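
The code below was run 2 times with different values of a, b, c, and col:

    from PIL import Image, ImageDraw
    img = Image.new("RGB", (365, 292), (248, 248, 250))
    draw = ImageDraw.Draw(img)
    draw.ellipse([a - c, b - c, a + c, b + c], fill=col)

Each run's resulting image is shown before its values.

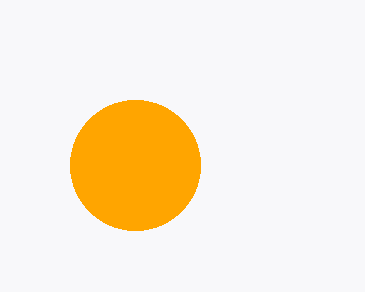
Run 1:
a = 135; b = 165; c = 65; col = 'orange'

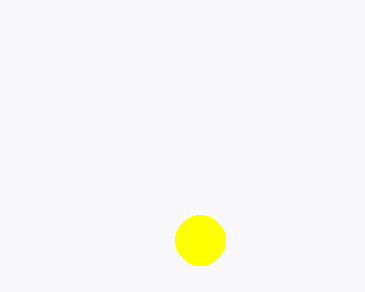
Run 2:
a = 200; b = 240; c = 25; col = 'yellow'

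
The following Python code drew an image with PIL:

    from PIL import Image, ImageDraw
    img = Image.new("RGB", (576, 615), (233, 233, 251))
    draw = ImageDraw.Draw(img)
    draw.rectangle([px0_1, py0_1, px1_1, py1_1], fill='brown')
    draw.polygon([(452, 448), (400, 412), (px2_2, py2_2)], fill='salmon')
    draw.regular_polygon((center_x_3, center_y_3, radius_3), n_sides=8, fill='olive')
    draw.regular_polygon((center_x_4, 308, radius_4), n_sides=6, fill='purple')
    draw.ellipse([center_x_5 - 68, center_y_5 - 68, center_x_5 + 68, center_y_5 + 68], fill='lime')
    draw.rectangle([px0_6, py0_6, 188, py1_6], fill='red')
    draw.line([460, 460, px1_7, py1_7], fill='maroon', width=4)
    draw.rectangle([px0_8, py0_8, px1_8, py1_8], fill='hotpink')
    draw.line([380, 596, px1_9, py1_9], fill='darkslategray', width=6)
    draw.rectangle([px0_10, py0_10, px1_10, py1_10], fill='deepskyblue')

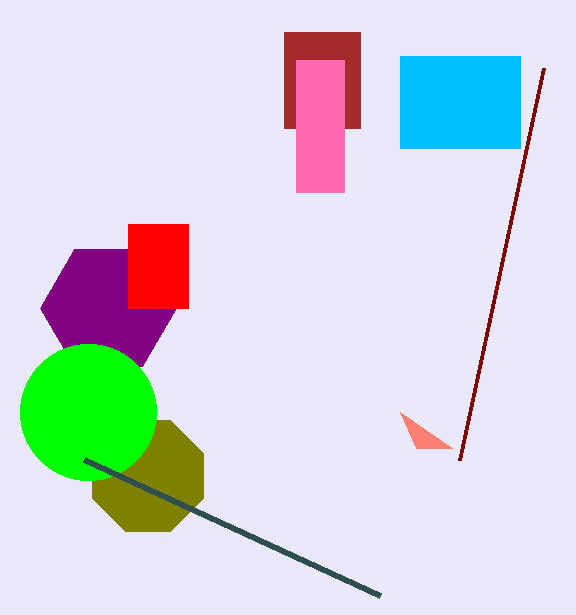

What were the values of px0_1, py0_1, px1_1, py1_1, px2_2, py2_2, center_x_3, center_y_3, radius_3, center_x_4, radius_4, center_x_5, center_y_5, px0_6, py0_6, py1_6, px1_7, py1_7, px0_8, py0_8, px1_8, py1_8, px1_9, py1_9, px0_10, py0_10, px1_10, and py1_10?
px0_1 = 284, py0_1 = 32, px1_1 = 360, py1_1 = 128, px2_2 = 416, py2_2 = 448, center_x_3 = 148, center_y_3 = 476, radius_3 = 60, center_x_4 = 108, radius_4 = 68, center_x_5 = 88, center_y_5 = 412, px0_6 = 128, py0_6 = 224, py1_6 = 308, px1_7 = 544, py1_7 = 68, px0_8 = 296, py0_8 = 60, px1_8 = 344, py1_8 = 192, px1_9 = 84, py1_9 = 460, px0_10 = 400, py0_10 = 56, px1_10 = 520, py1_10 = 148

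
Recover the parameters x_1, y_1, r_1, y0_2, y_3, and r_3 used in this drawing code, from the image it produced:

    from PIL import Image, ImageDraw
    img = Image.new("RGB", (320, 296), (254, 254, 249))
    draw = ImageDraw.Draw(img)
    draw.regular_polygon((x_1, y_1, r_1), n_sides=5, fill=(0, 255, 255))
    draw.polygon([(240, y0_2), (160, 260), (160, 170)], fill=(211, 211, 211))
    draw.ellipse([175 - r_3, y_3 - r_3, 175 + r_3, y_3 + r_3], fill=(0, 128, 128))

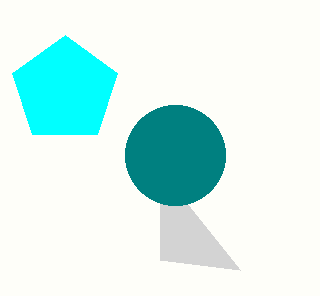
x_1 = 65; y_1 = 90; r_1 = 55; y0_2 = 270; y_3 = 155; r_3 = 50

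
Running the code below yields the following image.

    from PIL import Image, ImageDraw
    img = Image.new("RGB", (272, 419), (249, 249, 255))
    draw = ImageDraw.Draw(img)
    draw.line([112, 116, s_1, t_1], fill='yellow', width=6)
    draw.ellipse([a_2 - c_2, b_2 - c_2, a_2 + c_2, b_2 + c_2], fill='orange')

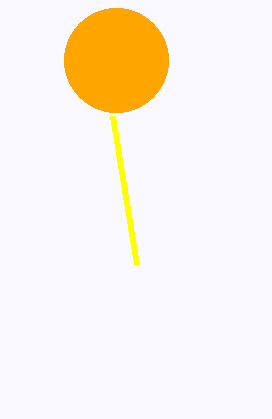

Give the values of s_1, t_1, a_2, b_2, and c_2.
s_1 = 136
t_1 = 264
a_2 = 116
b_2 = 60
c_2 = 52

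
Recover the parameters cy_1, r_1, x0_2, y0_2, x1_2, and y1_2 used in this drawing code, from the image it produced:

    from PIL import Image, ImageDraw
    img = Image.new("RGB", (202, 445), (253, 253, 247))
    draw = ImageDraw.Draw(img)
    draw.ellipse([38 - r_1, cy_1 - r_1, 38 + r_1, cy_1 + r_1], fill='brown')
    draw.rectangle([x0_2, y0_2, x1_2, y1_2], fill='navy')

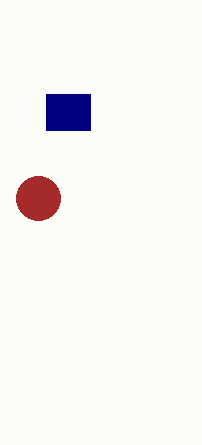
cy_1 = 198, r_1 = 22, x0_2 = 46, y0_2 = 94, x1_2 = 90, y1_2 = 130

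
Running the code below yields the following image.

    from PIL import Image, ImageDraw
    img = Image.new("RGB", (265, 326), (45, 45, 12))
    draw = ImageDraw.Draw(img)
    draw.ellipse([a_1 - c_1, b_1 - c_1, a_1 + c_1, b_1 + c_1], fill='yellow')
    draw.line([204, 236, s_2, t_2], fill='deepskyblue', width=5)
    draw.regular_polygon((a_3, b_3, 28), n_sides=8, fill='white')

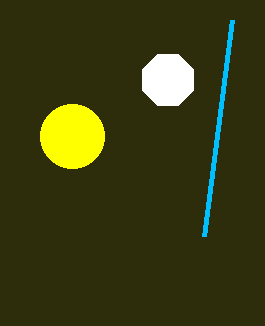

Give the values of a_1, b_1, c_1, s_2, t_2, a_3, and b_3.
a_1 = 72; b_1 = 136; c_1 = 32; s_2 = 232; t_2 = 20; a_3 = 168; b_3 = 80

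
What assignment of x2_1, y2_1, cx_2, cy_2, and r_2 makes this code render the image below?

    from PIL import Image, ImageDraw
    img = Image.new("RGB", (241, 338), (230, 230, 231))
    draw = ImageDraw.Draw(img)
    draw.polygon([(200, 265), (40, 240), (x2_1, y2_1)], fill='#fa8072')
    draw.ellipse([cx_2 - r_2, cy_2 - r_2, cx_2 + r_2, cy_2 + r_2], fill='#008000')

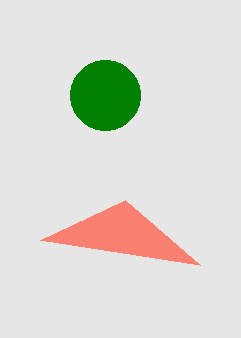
x2_1 = 125; y2_1 = 200; cx_2 = 105; cy_2 = 95; r_2 = 35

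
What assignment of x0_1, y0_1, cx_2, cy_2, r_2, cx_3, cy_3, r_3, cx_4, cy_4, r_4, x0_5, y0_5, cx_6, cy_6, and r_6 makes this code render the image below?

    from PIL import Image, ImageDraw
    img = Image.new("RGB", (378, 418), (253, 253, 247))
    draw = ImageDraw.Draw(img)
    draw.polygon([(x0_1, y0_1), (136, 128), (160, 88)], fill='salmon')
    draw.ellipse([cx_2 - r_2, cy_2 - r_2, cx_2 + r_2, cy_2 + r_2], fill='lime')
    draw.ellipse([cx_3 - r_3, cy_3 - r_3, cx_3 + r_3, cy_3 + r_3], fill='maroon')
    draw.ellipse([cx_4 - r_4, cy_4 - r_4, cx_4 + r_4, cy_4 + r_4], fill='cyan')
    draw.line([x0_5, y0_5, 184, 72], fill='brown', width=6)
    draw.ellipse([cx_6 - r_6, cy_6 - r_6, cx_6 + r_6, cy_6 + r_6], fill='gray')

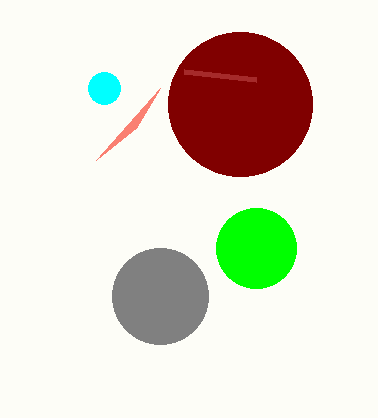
x0_1 = 96, y0_1 = 160, cx_2 = 256, cy_2 = 248, r_2 = 40, cx_3 = 240, cy_3 = 104, r_3 = 72, cx_4 = 104, cy_4 = 88, r_4 = 16, x0_5 = 256, y0_5 = 80, cx_6 = 160, cy_6 = 296, r_6 = 48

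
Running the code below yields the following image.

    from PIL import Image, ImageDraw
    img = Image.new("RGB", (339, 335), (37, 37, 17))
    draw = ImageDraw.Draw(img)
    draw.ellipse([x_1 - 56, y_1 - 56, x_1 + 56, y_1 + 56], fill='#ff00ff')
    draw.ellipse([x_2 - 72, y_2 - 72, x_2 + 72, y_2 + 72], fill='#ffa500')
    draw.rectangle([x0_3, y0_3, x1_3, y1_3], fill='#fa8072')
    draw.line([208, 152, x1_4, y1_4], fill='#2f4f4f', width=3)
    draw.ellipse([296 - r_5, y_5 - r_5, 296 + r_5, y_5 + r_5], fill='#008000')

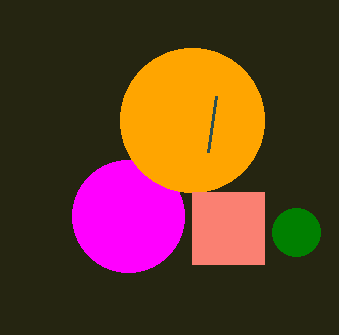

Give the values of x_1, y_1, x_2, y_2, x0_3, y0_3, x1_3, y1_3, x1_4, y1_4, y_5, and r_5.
x_1 = 128, y_1 = 216, x_2 = 192, y_2 = 120, x0_3 = 192, y0_3 = 192, x1_3 = 264, y1_3 = 264, x1_4 = 216, y1_4 = 96, y_5 = 232, r_5 = 24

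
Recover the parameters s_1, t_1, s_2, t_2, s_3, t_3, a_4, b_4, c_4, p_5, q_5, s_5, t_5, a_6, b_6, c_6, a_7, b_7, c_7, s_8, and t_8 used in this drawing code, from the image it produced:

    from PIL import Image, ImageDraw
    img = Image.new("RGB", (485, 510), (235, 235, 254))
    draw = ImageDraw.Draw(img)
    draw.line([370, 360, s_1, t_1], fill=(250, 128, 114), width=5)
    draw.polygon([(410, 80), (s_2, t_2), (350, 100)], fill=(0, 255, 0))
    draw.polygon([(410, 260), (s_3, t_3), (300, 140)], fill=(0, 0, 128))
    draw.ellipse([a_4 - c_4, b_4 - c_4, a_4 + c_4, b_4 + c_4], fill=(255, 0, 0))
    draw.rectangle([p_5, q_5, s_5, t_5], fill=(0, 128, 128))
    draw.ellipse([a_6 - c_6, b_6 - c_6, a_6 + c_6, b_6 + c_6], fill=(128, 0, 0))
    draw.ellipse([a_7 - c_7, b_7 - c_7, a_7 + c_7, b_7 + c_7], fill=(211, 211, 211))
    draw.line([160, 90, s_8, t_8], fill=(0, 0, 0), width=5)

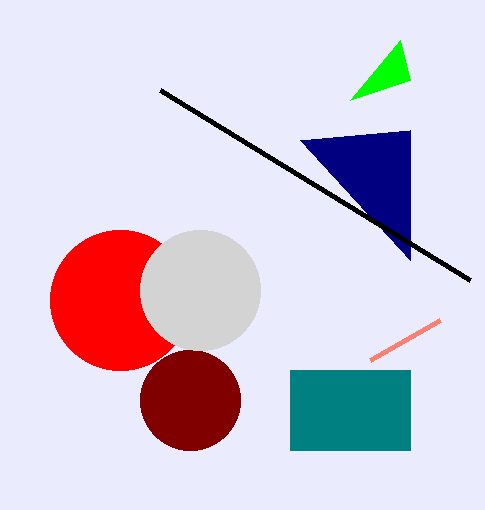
s_1 = 440
t_1 = 320
s_2 = 400
t_2 = 40
s_3 = 410
t_3 = 130
a_4 = 120
b_4 = 300
c_4 = 70
p_5 = 290
q_5 = 370
s_5 = 410
t_5 = 450
a_6 = 190
b_6 = 400
c_6 = 50
a_7 = 200
b_7 = 290
c_7 = 60
s_8 = 470
t_8 = 280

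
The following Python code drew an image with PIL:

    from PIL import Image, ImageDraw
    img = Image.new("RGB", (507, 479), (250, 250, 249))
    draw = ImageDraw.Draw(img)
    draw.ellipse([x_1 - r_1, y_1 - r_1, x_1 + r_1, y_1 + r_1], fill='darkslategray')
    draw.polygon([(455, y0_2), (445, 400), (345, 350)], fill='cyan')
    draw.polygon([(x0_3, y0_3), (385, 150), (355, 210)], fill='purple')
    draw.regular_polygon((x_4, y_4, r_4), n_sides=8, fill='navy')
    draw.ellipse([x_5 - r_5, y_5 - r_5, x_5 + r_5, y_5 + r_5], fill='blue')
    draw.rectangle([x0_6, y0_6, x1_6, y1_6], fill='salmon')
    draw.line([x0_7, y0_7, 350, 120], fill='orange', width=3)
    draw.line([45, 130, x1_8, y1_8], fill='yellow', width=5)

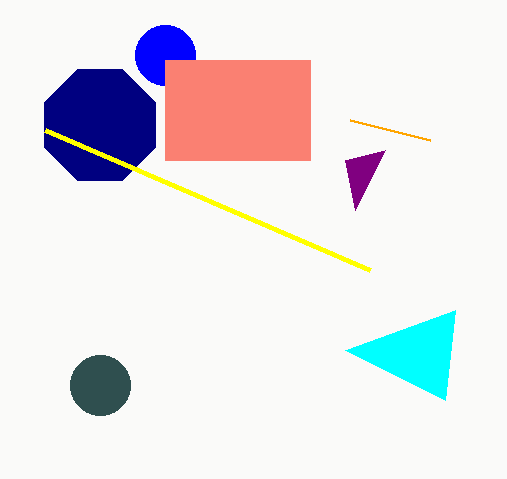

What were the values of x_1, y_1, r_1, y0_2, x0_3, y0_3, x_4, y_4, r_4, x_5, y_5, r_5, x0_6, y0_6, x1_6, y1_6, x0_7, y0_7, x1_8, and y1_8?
x_1 = 100
y_1 = 385
r_1 = 30
y0_2 = 310
x0_3 = 345
y0_3 = 160
x_4 = 100
y_4 = 125
r_4 = 60
x_5 = 165
y_5 = 55
r_5 = 30
x0_6 = 165
y0_6 = 60
x1_6 = 310
y1_6 = 160
x0_7 = 430
y0_7 = 140
x1_8 = 370
y1_8 = 270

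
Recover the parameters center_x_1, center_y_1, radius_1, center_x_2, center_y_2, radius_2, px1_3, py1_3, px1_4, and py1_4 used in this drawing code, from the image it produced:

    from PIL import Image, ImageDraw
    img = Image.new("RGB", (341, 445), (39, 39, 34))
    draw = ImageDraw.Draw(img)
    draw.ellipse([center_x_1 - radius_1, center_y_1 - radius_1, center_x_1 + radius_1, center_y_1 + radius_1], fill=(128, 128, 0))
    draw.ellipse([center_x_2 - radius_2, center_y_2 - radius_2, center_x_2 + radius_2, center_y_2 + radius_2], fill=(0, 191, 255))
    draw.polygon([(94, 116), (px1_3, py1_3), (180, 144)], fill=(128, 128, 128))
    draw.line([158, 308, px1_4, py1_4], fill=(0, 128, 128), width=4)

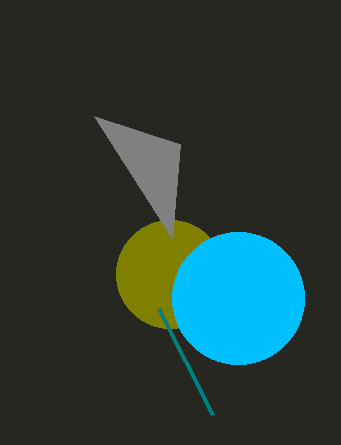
center_x_1 = 170
center_y_1 = 274
radius_1 = 54
center_x_2 = 238
center_y_2 = 298
radius_2 = 66
px1_3 = 172
py1_3 = 238
px1_4 = 212
py1_4 = 414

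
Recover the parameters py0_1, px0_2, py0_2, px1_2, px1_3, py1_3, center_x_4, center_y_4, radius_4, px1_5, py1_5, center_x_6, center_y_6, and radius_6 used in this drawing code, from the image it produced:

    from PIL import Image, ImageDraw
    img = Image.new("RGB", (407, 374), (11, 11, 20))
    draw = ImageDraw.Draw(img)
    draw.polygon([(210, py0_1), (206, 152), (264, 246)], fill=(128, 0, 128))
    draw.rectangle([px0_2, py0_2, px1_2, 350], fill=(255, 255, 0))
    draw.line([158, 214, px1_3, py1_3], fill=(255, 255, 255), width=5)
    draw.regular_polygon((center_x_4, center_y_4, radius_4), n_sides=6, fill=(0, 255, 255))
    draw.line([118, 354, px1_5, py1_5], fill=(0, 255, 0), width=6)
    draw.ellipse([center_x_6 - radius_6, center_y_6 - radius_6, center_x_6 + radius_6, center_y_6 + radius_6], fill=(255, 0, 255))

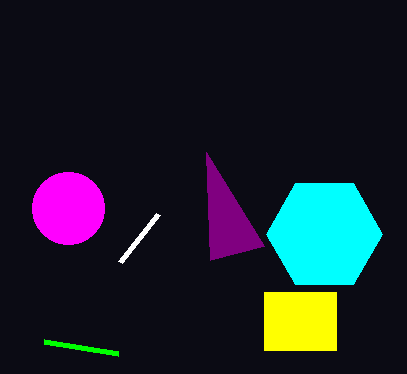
py0_1 = 260; px0_2 = 264; py0_2 = 292; px1_2 = 336; px1_3 = 120; py1_3 = 262; center_x_4 = 324; center_y_4 = 234; radius_4 = 58; px1_5 = 44; py1_5 = 342; center_x_6 = 68; center_y_6 = 208; radius_6 = 36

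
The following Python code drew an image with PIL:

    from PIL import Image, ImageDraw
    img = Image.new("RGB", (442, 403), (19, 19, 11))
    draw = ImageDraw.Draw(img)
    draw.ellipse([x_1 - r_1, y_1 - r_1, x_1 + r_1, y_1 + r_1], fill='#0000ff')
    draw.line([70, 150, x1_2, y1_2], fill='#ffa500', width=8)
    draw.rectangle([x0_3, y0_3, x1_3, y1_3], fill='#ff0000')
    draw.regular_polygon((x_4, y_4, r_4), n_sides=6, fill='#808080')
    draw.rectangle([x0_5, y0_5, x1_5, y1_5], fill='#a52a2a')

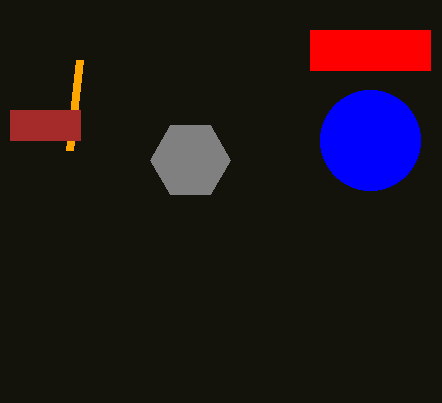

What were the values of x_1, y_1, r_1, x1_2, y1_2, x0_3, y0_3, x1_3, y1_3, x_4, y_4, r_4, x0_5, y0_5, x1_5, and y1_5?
x_1 = 370; y_1 = 140; r_1 = 50; x1_2 = 80; y1_2 = 60; x0_3 = 310; y0_3 = 30; x1_3 = 430; y1_3 = 70; x_4 = 190; y_4 = 160; r_4 = 40; x0_5 = 10; y0_5 = 110; x1_5 = 80; y1_5 = 140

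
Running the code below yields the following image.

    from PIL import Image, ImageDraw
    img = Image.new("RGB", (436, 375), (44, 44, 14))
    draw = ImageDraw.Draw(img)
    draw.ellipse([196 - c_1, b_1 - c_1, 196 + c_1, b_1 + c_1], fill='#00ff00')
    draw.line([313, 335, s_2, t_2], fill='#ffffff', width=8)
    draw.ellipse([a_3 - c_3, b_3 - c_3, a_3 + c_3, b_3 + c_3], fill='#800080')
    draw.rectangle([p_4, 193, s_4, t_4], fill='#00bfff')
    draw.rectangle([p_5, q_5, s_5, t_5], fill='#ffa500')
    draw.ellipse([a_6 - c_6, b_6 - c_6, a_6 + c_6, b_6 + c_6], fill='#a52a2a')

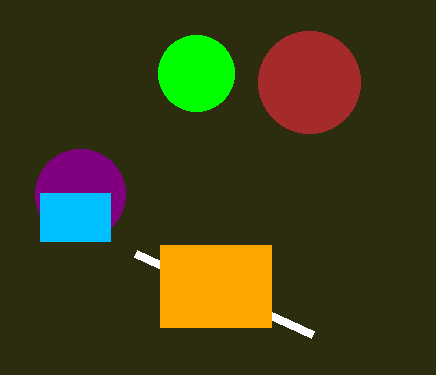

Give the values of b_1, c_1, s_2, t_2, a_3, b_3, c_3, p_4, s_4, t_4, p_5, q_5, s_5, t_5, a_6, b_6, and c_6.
b_1 = 73, c_1 = 38, s_2 = 136, t_2 = 254, a_3 = 80, b_3 = 194, c_3 = 45, p_4 = 40, s_4 = 110, t_4 = 241, p_5 = 160, q_5 = 245, s_5 = 271, t_5 = 327, a_6 = 309, b_6 = 82, c_6 = 51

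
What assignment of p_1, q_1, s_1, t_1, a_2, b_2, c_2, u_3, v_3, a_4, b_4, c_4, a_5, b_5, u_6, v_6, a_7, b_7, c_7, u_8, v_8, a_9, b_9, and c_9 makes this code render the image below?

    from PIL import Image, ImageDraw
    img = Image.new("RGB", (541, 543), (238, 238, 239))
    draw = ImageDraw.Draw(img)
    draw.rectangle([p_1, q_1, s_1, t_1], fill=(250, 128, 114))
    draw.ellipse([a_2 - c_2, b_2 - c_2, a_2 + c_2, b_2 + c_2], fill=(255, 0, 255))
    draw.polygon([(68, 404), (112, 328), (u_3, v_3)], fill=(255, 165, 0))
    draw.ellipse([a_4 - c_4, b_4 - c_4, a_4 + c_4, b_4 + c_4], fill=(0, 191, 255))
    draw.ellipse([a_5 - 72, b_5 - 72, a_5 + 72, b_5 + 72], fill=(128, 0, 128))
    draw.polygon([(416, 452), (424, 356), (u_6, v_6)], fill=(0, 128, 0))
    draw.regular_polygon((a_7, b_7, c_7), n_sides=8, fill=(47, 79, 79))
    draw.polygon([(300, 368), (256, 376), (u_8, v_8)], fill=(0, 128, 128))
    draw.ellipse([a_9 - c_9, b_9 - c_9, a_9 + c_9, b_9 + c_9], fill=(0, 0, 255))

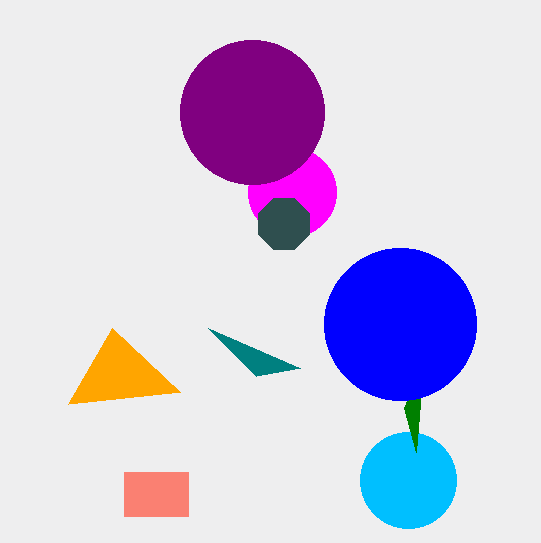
p_1 = 124; q_1 = 472; s_1 = 188; t_1 = 516; a_2 = 292; b_2 = 192; c_2 = 44; u_3 = 180; v_3 = 392; a_4 = 408; b_4 = 480; c_4 = 48; a_5 = 252; b_5 = 112; u_6 = 404; v_6 = 408; a_7 = 284; b_7 = 224; c_7 = 28; u_8 = 208; v_8 = 328; a_9 = 400; b_9 = 324; c_9 = 76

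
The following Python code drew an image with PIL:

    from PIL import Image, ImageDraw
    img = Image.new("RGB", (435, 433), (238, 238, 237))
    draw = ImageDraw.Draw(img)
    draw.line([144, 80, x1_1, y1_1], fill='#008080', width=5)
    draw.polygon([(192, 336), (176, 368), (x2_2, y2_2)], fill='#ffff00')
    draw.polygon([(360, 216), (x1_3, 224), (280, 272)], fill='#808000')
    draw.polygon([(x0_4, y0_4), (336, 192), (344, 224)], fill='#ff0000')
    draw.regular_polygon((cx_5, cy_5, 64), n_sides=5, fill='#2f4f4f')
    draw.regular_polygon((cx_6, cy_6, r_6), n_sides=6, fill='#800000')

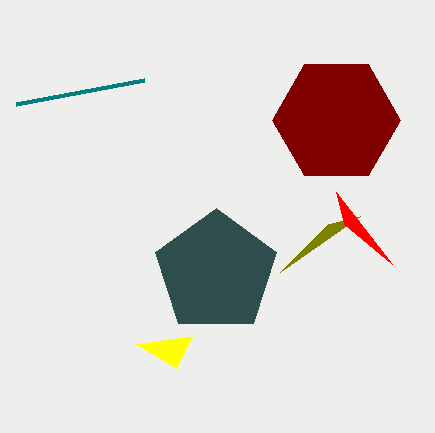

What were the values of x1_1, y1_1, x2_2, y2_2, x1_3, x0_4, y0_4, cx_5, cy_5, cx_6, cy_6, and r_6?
x1_1 = 16; y1_1 = 104; x2_2 = 136; y2_2 = 344; x1_3 = 328; x0_4 = 392; y0_4 = 264; cx_5 = 216; cy_5 = 272; cx_6 = 336; cy_6 = 120; r_6 = 64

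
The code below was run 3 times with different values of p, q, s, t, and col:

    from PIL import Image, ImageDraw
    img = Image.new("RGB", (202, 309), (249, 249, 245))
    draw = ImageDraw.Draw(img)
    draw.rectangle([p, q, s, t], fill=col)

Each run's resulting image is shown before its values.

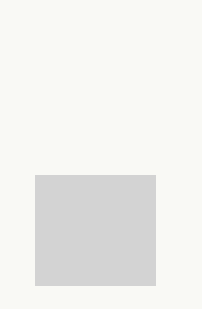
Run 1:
p = 35; q = 175; s = 155; t = 285; col = 'lightgray'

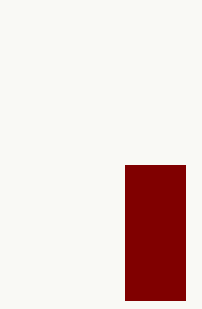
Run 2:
p = 125, q = 165, s = 185, t = 300, col = 'maroon'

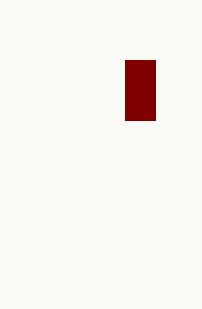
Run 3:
p = 125
q = 60
s = 155
t = 120
col = 'maroon'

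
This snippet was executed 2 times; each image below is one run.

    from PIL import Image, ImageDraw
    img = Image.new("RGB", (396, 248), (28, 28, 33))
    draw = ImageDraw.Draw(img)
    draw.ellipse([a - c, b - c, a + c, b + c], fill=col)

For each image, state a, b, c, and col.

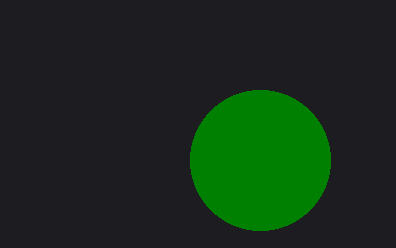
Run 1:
a = 260, b = 160, c = 70, col = 'green'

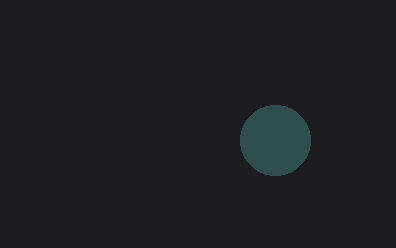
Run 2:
a = 275; b = 140; c = 35; col = 'darkslategray'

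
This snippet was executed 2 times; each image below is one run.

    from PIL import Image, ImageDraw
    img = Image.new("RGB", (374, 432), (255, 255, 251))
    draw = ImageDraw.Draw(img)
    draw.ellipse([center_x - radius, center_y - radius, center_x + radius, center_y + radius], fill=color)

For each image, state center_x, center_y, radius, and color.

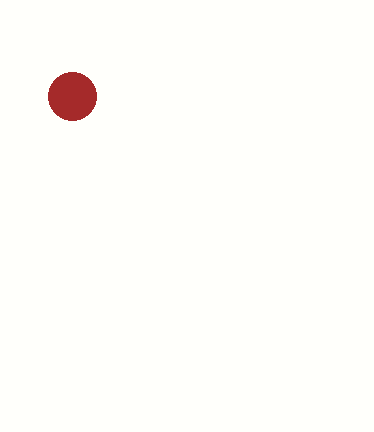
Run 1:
center_x = 72
center_y = 96
radius = 24
color = 'brown'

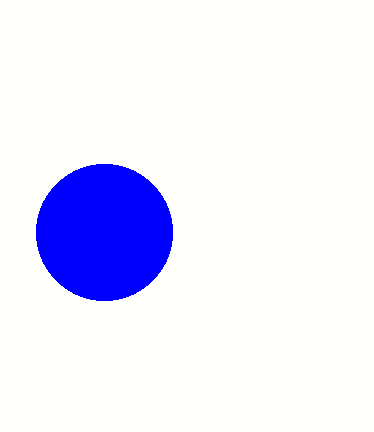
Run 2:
center_x = 104, center_y = 232, radius = 68, color = 'blue'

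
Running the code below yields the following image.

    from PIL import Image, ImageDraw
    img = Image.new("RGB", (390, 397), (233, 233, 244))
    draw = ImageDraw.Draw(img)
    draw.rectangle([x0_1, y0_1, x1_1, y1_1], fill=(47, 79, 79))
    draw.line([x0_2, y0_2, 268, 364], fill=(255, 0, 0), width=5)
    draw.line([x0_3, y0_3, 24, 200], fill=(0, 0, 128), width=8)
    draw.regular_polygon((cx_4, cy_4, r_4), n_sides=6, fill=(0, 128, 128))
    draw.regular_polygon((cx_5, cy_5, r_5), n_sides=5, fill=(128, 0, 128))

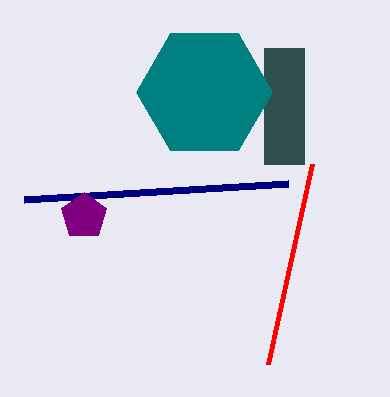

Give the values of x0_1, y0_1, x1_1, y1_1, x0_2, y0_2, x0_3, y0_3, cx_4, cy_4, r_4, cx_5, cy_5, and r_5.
x0_1 = 264
y0_1 = 48
x1_1 = 304
y1_1 = 164
x0_2 = 312
y0_2 = 164
x0_3 = 288
y0_3 = 184
cx_4 = 204
cy_4 = 92
r_4 = 68
cx_5 = 84
cy_5 = 216
r_5 = 24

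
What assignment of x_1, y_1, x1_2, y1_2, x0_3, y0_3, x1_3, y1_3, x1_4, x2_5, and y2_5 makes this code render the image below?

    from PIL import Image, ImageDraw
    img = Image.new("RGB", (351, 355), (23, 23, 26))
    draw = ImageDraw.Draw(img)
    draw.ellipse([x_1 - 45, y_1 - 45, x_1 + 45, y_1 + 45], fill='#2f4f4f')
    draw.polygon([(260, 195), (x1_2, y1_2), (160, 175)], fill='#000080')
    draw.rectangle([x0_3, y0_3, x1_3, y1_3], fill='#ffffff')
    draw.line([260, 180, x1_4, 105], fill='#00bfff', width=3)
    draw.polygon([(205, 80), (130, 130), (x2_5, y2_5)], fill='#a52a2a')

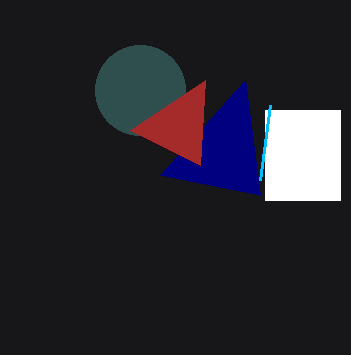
x_1 = 140; y_1 = 90; x1_2 = 245; y1_2 = 80; x0_3 = 265; y0_3 = 110; x1_3 = 340; y1_3 = 200; x1_4 = 270; x2_5 = 200; y2_5 = 165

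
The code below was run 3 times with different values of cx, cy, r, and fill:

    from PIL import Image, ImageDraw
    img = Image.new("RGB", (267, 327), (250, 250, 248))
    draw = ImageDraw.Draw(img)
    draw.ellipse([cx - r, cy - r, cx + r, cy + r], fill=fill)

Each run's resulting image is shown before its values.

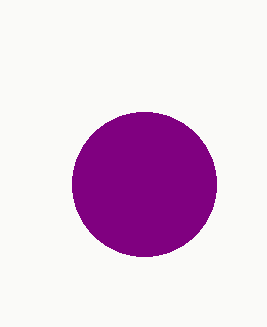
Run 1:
cx = 144; cy = 184; r = 72; fill = 'purple'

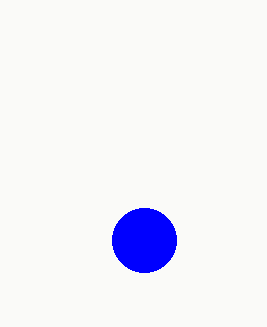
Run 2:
cx = 144; cy = 240; r = 32; fill = 'blue'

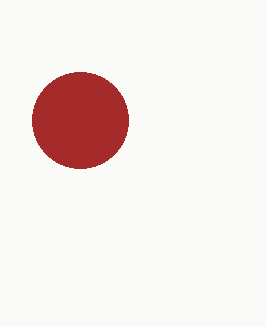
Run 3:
cx = 80; cy = 120; r = 48; fill = 'brown'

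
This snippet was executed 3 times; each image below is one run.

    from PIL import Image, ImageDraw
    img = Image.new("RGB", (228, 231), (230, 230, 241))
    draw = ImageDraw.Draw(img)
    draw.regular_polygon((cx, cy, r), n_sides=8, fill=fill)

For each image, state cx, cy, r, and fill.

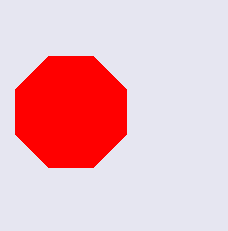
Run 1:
cx = 71, cy = 112, r = 60, fill = 'red'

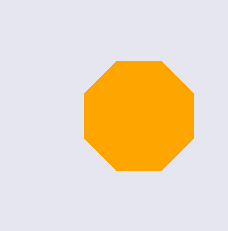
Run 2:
cx = 139; cy = 116; r = 59; fill = 'orange'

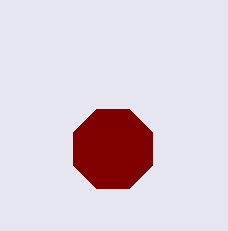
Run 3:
cx = 113
cy = 149
r = 43
fill = 'maroon'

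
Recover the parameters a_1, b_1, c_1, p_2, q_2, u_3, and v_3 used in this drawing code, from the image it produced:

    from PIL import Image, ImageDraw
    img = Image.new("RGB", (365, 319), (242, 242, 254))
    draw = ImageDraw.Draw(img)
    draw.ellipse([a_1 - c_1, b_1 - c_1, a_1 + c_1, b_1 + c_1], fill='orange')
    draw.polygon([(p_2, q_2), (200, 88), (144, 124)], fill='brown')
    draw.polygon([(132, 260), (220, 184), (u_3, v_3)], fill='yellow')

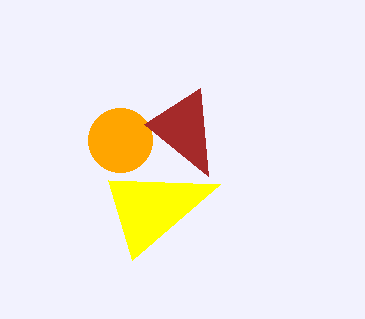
a_1 = 120
b_1 = 140
c_1 = 32
p_2 = 208
q_2 = 176
u_3 = 108
v_3 = 180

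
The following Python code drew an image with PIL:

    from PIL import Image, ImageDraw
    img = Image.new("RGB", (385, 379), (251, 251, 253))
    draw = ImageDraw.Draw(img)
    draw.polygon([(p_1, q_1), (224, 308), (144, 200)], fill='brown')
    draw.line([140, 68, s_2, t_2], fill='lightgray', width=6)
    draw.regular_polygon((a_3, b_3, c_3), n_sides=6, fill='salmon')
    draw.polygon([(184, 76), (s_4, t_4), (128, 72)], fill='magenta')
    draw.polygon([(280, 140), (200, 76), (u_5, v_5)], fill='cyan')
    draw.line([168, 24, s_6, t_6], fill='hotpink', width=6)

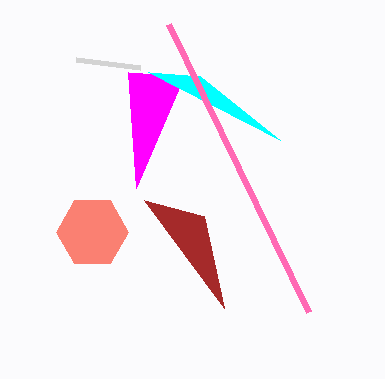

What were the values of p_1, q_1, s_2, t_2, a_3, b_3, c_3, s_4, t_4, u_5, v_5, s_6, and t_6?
p_1 = 204
q_1 = 216
s_2 = 76
t_2 = 60
a_3 = 92
b_3 = 232
c_3 = 36
s_4 = 136
t_4 = 188
u_5 = 148
v_5 = 72
s_6 = 308
t_6 = 312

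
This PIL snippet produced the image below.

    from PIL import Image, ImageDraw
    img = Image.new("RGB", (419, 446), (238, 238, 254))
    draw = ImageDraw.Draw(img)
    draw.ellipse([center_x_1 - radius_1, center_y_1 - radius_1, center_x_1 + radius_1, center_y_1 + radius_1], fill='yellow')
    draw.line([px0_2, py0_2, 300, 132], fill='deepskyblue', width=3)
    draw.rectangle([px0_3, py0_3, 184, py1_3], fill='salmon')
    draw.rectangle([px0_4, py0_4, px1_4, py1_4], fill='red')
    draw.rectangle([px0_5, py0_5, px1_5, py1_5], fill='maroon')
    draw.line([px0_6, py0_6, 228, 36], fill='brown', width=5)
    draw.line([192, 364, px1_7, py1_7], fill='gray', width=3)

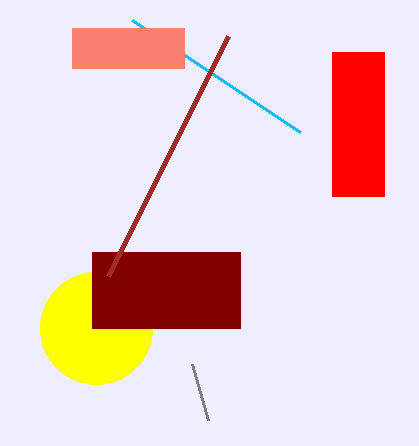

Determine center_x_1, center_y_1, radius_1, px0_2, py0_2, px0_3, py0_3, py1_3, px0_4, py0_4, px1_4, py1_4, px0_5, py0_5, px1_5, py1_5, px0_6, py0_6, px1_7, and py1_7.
center_x_1 = 96
center_y_1 = 328
radius_1 = 56
px0_2 = 132
py0_2 = 20
px0_3 = 72
py0_3 = 28
py1_3 = 68
px0_4 = 332
py0_4 = 52
px1_4 = 384
py1_4 = 196
px0_5 = 92
py0_5 = 252
px1_5 = 240
py1_5 = 328
px0_6 = 108
py0_6 = 276
px1_7 = 208
py1_7 = 420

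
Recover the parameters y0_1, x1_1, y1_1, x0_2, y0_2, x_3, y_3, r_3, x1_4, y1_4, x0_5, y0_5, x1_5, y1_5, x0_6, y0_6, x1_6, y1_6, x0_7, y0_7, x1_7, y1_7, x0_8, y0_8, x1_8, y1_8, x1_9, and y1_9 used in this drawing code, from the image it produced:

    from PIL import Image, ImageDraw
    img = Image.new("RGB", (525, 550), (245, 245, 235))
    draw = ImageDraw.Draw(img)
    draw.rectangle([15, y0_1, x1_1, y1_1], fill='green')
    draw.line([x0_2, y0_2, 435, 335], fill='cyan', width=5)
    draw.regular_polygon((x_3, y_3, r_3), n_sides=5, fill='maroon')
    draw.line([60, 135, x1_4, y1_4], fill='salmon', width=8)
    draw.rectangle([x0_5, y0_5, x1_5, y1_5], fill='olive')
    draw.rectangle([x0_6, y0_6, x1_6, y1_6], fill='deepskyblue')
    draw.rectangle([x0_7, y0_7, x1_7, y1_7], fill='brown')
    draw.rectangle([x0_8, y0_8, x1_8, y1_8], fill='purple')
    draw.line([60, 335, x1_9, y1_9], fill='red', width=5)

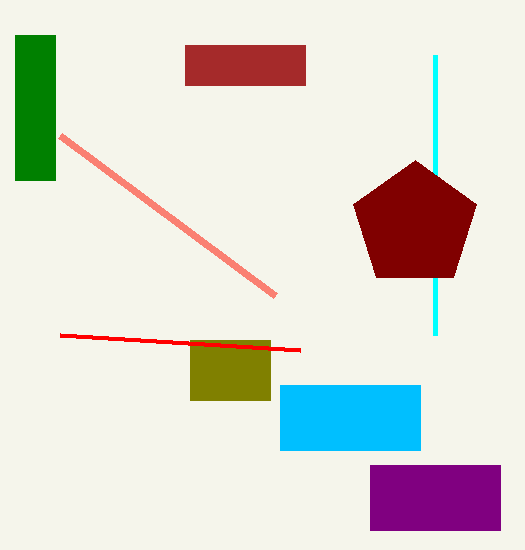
y0_1 = 35
x1_1 = 55
y1_1 = 180
x0_2 = 435
y0_2 = 55
x_3 = 415
y_3 = 225
r_3 = 65
x1_4 = 275
y1_4 = 295
x0_5 = 190
y0_5 = 340
x1_5 = 270
y1_5 = 400
x0_6 = 280
y0_6 = 385
x1_6 = 420
y1_6 = 450
x0_7 = 185
y0_7 = 45
x1_7 = 305
y1_7 = 85
x0_8 = 370
y0_8 = 465
x1_8 = 500
y1_8 = 530
x1_9 = 300
y1_9 = 350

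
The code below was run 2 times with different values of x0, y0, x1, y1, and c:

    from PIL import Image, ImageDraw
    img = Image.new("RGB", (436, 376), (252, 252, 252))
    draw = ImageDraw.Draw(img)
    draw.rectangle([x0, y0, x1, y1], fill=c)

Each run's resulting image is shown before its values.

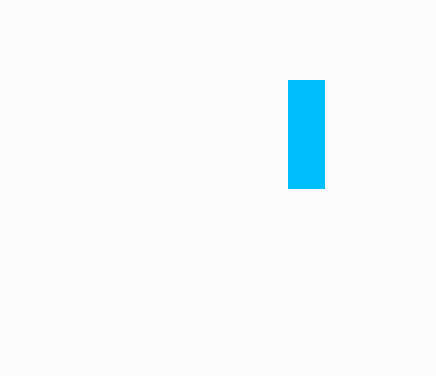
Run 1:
x0 = 288, y0 = 80, x1 = 324, y1 = 188, c = 'deepskyblue'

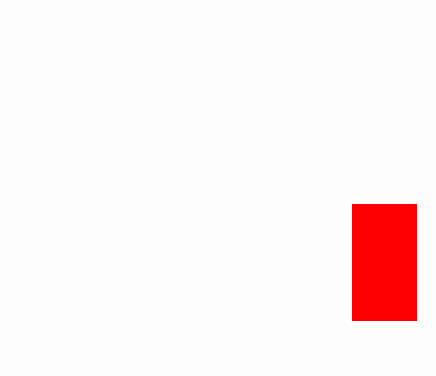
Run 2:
x0 = 352, y0 = 204, x1 = 416, y1 = 320, c = 'red'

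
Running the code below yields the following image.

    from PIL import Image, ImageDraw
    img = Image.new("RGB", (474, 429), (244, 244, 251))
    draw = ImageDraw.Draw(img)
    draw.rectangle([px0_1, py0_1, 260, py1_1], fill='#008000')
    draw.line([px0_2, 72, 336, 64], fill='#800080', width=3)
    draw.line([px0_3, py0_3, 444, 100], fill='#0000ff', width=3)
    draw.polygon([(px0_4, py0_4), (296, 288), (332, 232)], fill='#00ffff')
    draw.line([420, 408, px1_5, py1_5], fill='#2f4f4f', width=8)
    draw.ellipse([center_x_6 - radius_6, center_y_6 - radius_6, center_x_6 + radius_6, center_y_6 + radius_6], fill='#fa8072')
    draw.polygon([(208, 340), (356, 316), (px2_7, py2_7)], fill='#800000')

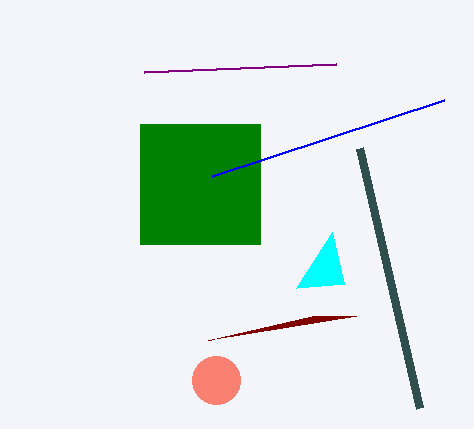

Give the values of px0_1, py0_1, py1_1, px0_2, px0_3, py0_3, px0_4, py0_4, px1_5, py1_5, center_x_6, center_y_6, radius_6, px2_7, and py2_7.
px0_1 = 140, py0_1 = 124, py1_1 = 244, px0_2 = 144, px0_3 = 212, py0_3 = 176, px0_4 = 344, py0_4 = 284, px1_5 = 360, py1_5 = 148, center_x_6 = 216, center_y_6 = 380, radius_6 = 24, px2_7 = 312, py2_7 = 316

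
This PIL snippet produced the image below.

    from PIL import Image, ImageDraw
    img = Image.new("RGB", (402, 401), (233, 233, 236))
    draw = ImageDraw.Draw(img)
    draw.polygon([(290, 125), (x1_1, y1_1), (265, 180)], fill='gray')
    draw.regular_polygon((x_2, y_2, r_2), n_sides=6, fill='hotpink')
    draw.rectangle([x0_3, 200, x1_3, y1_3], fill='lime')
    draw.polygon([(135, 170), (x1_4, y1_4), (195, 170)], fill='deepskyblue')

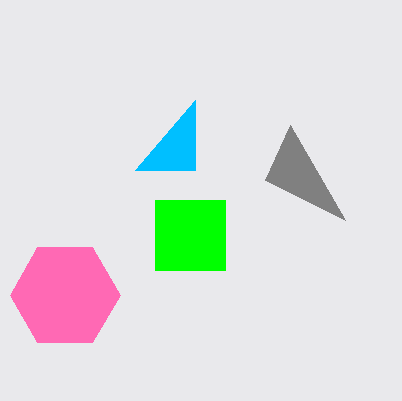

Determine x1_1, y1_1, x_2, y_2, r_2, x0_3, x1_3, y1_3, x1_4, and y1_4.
x1_1 = 345; y1_1 = 220; x_2 = 65; y_2 = 295; r_2 = 55; x0_3 = 155; x1_3 = 225; y1_3 = 270; x1_4 = 195; y1_4 = 100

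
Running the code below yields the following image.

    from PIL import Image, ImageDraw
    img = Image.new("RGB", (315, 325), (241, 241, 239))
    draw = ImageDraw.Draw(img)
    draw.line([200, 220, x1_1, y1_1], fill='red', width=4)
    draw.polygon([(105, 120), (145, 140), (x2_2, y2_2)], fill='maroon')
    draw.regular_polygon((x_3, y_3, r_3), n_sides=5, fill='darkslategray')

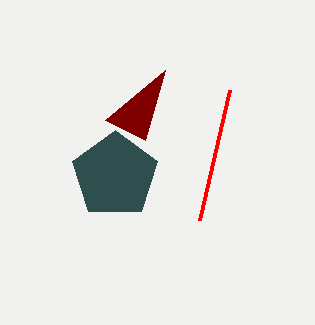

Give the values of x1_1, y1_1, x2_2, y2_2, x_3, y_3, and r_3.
x1_1 = 230, y1_1 = 90, x2_2 = 165, y2_2 = 70, x_3 = 115, y_3 = 175, r_3 = 45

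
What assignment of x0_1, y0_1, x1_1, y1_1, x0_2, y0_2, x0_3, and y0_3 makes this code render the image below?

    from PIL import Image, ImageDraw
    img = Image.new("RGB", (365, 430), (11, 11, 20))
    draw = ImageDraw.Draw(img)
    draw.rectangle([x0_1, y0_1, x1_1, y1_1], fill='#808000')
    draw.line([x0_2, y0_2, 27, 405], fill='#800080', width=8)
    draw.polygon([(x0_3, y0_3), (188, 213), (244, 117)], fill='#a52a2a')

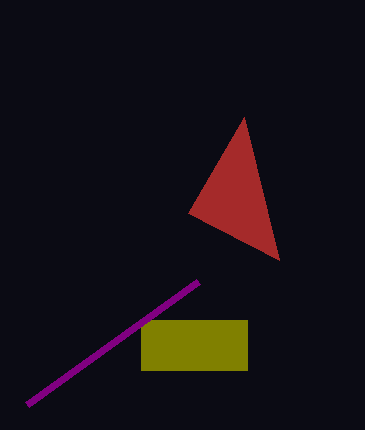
x0_1 = 141; y0_1 = 320; x1_1 = 247; y1_1 = 370; x0_2 = 198; y0_2 = 282; x0_3 = 279; y0_3 = 260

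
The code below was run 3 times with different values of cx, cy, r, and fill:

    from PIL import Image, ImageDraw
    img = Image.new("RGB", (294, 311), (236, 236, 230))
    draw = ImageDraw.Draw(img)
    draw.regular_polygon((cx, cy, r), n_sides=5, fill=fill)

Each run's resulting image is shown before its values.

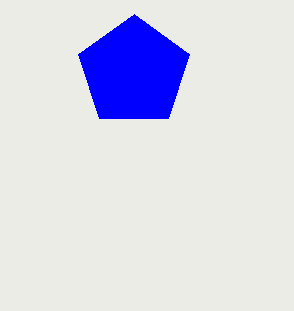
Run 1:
cx = 134
cy = 72
r = 58
fill = 'blue'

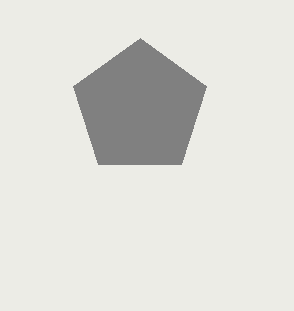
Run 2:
cx = 140, cy = 108, r = 70, fill = 'gray'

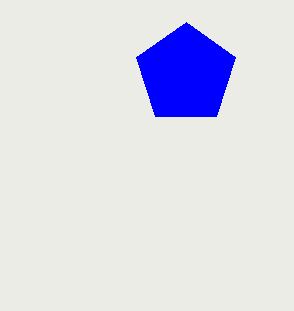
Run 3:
cx = 186, cy = 74, r = 52, fill = 'blue'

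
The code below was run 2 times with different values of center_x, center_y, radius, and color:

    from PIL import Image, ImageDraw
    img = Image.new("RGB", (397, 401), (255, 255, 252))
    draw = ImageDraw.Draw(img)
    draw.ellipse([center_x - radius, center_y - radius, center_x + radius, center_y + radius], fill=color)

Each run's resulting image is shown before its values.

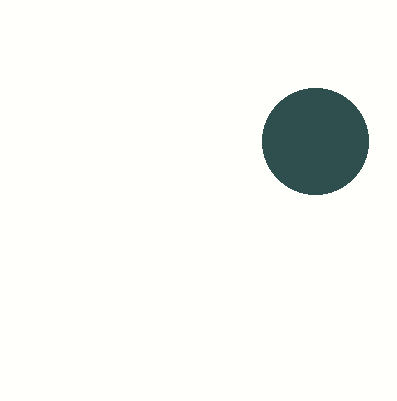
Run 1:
center_x = 315; center_y = 141; radius = 53; color = 'darkslategray'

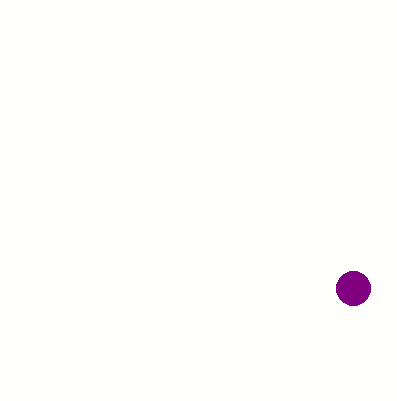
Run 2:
center_x = 353; center_y = 288; radius = 17; color = 'purple'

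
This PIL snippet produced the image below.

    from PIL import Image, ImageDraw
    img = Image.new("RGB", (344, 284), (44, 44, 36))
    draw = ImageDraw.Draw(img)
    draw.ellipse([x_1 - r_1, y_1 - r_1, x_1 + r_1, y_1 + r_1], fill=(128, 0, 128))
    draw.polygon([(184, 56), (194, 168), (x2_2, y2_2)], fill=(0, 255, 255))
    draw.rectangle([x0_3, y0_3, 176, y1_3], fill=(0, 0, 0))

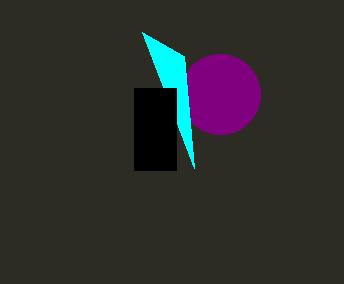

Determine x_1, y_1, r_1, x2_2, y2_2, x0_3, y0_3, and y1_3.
x_1 = 220; y_1 = 94; r_1 = 40; x2_2 = 142; y2_2 = 32; x0_3 = 134; y0_3 = 88; y1_3 = 170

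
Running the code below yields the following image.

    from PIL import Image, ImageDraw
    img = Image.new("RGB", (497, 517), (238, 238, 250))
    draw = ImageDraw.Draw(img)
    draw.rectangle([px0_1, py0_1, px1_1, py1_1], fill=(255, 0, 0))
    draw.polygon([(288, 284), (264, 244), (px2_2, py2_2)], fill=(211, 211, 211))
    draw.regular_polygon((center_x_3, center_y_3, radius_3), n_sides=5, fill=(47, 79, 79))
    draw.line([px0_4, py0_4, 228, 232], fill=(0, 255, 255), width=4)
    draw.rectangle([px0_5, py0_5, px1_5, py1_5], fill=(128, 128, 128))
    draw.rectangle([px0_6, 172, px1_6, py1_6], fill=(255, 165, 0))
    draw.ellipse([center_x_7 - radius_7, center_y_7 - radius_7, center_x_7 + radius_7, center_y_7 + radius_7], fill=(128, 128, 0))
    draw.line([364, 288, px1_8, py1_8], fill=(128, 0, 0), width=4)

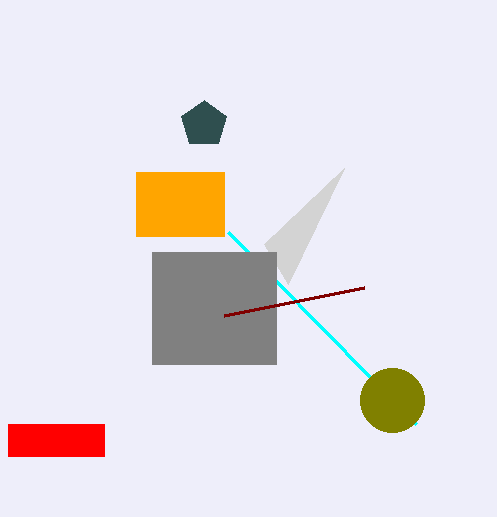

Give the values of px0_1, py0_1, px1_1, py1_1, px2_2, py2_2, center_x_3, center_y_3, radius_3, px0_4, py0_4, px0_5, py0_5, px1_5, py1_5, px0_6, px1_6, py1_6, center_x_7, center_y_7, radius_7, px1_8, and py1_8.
px0_1 = 8; py0_1 = 424; px1_1 = 104; py1_1 = 456; px2_2 = 344; py2_2 = 168; center_x_3 = 204; center_y_3 = 124; radius_3 = 24; px0_4 = 416; py0_4 = 424; px0_5 = 152; py0_5 = 252; px1_5 = 276; py1_5 = 364; px0_6 = 136; px1_6 = 224; py1_6 = 236; center_x_7 = 392; center_y_7 = 400; radius_7 = 32; px1_8 = 224; py1_8 = 316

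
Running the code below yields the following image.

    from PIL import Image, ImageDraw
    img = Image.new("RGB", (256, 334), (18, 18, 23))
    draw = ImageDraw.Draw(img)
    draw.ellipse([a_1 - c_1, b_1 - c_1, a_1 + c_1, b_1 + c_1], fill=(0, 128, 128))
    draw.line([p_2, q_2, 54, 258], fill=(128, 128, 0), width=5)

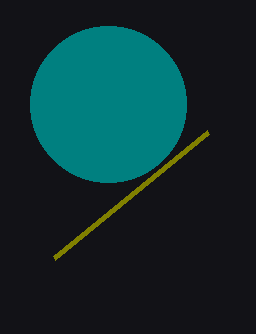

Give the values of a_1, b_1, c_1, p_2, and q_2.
a_1 = 108
b_1 = 104
c_1 = 78
p_2 = 208
q_2 = 132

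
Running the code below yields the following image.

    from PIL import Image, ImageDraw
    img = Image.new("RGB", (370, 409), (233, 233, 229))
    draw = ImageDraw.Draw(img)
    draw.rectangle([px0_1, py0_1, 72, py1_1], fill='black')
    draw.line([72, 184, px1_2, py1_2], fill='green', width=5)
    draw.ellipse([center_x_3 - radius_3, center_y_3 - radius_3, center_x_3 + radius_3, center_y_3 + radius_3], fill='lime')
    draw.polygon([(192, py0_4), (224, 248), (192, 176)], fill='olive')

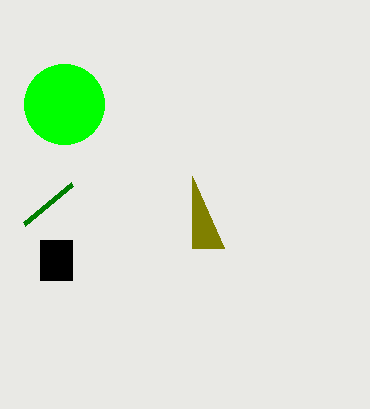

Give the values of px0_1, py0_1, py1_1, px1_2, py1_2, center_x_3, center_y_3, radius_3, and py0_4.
px0_1 = 40; py0_1 = 240; py1_1 = 280; px1_2 = 24; py1_2 = 224; center_x_3 = 64; center_y_3 = 104; radius_3 = 40; py0_4 = 248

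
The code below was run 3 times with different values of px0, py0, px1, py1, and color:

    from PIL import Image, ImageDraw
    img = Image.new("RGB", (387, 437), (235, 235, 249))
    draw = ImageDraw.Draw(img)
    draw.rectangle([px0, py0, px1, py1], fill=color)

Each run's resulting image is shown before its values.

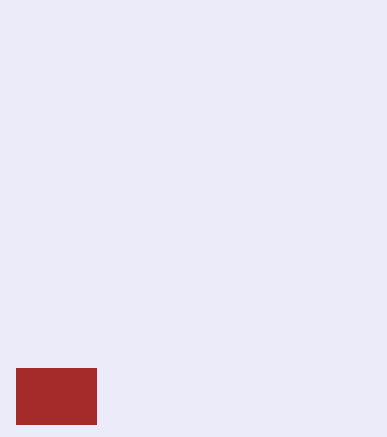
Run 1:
px0 = 16
py0 = 368
px1 = 96
py1 = 424
color = 'brown'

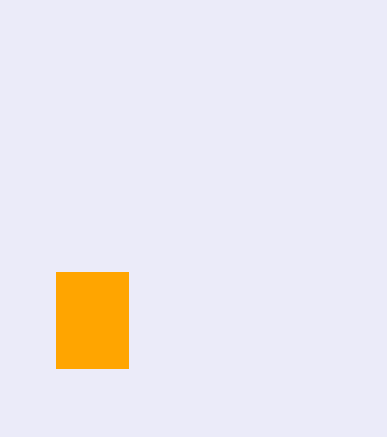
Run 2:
px0 = 56
py0 = 272
px1 = 128
py1 = 368
color = 'orange'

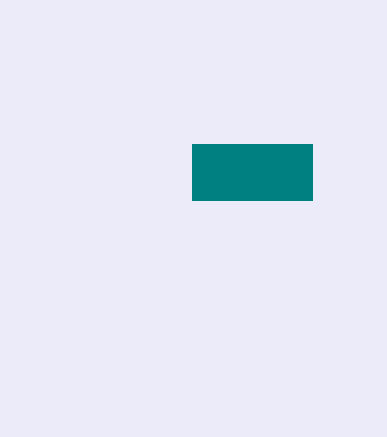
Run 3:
px0 = 192, py0 = 144, px1 = 312, py1 = 200, color = 'teal'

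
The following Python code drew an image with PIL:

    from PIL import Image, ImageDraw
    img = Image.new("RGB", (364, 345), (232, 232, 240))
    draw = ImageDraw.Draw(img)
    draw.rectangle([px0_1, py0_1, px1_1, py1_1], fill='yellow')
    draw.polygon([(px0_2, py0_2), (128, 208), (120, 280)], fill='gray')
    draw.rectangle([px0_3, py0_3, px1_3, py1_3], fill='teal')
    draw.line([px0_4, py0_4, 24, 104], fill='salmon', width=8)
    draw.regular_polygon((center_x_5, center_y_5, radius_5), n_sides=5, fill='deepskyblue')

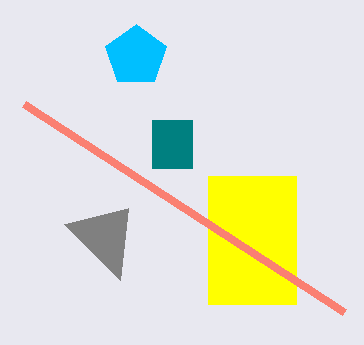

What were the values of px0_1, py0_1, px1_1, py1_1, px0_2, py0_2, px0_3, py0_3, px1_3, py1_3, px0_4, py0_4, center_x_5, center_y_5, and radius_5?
px0_1 = 208, py0_1 = 176, px1_1 = 296, py1_1 = 304, px0_2 = 64, py0_2 = 224, px0_3 = 152, py0_3 = 120, px1_3 = 192, py1_3 = 168, px0_4 = 344, py0_4 = 312, center_x_5 = 136, center_y_5 = 56, radius_5 = 32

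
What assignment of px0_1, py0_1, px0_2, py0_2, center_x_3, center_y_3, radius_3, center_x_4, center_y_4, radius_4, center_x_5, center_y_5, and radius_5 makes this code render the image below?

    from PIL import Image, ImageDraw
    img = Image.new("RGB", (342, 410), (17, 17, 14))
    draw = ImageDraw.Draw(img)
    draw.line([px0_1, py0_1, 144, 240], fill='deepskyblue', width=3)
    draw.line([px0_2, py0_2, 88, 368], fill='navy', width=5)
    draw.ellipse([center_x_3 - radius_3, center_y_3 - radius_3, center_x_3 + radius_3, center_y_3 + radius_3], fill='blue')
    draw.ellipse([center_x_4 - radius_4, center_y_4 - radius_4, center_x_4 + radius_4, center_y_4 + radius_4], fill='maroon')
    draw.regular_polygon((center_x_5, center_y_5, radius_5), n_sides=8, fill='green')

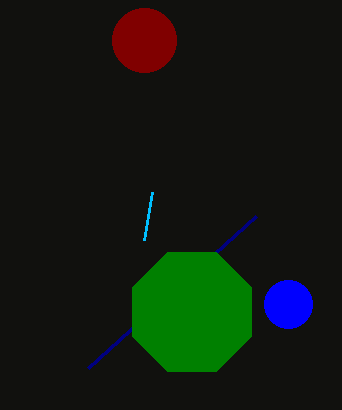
px0_1 = 152; py0_1 = 192; px0_2 = 256; py0_2 = 216; center_x_3 = 288; center_y_3 = 304; radius_3 = 24; center_x_4 = 144; center_y_4 = 40; radius_4 = 32; center_x_5 = 192; center_y_5 = 312; radius_5 = 64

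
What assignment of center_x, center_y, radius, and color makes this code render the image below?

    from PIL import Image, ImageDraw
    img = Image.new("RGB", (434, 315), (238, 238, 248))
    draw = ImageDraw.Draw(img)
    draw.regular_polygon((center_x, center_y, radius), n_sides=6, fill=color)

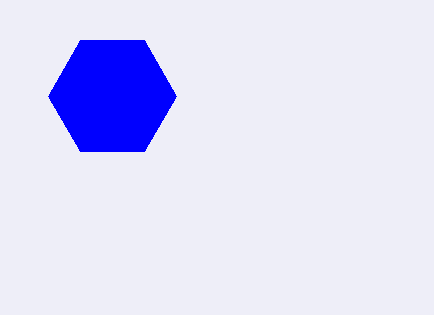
center_x = 112
center_y = 96
radius = 64
color = 'blue'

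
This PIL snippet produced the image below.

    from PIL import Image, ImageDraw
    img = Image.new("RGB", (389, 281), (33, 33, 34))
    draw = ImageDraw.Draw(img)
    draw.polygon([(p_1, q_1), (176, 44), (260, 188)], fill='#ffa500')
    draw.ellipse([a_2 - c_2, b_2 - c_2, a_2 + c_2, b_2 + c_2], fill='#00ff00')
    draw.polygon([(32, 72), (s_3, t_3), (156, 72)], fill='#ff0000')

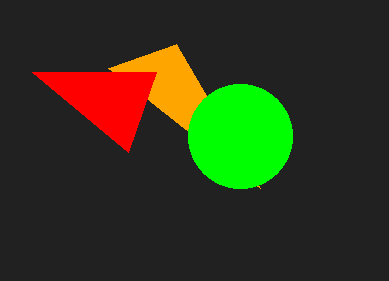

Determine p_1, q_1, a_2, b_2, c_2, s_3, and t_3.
p_1 = 108, q_1 = 68, a_2 = 240, b_2 = 136, c_2 = 52, s_3 = 128, t_3 = 152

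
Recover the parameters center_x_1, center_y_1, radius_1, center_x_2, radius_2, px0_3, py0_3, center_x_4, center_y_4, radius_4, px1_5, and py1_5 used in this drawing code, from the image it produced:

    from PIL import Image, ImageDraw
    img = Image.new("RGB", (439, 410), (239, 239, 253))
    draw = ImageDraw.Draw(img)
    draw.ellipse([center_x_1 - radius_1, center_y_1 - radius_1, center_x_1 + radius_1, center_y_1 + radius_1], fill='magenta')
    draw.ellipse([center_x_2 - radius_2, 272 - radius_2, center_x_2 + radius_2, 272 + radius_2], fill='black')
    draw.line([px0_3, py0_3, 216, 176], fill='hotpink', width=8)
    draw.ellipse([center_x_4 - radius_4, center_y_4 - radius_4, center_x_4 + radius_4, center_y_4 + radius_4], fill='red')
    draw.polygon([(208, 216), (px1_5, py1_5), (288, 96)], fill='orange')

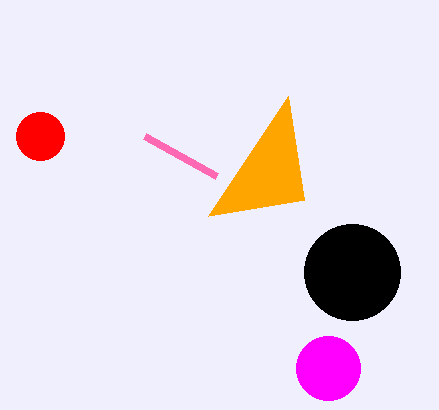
center_x_1 = 328
center_y_1 = 368
radius_1 = 32
center_x_2 = 352
radius_2 = 48
px0_3 = 144
py0_3 = 136
center_x_4 = 40
center_y_4 = 136
radius_4 = 24
px1_5 = 304
py1_5 = 200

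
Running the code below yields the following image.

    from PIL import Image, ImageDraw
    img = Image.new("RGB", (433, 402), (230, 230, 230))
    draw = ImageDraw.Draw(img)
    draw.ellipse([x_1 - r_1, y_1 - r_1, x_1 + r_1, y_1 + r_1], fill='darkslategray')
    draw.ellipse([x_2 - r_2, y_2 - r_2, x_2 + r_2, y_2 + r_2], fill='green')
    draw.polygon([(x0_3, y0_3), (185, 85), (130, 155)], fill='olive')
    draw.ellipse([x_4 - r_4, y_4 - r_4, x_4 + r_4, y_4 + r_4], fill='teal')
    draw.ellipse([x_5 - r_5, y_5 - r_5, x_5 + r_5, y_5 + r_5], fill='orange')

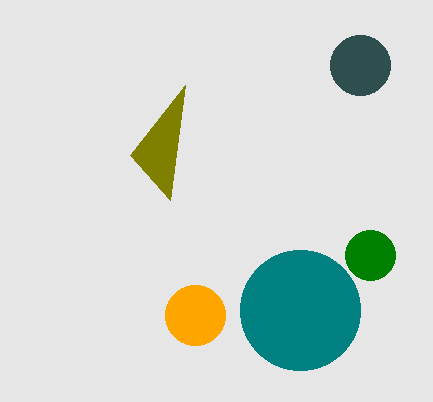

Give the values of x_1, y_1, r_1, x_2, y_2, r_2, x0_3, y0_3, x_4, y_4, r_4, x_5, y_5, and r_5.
x_1 = 360, y_1 = 65, r_1 = 30, x_2 = 370, y_2 = 255, r_2 = 25, x0_3 = 170, y0_3 = 200, x_4 = 300, y_4 = 310, r_4 = 60, x_5 = 195, y_5 = 315, r_5 = 30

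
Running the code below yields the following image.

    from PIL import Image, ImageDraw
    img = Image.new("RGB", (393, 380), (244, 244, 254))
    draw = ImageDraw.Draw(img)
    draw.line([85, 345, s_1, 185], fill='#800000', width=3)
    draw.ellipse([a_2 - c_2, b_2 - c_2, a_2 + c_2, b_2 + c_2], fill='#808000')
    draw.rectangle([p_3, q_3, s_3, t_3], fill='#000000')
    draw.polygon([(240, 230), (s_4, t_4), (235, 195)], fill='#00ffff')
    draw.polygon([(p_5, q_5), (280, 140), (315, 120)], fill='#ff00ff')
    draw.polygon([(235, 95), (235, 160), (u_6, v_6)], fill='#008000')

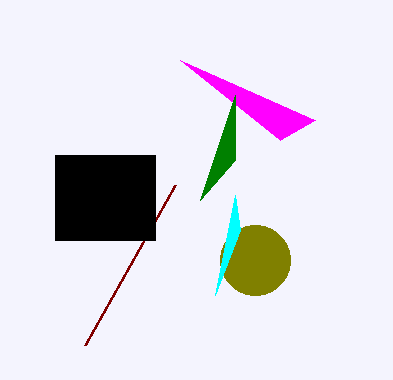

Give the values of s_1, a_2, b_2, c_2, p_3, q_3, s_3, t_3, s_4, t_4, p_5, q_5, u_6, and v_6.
s_1 = 175
a_2 = 255
b_2 = 260
c_2 = 35
p_3 = 55
q_3 = 155
s_3 = 155
t_3 = 240
s_4 = 215
t_4 = 295
p_5 = 180
q_5 = 60
u_6 = 200
v_6 = 200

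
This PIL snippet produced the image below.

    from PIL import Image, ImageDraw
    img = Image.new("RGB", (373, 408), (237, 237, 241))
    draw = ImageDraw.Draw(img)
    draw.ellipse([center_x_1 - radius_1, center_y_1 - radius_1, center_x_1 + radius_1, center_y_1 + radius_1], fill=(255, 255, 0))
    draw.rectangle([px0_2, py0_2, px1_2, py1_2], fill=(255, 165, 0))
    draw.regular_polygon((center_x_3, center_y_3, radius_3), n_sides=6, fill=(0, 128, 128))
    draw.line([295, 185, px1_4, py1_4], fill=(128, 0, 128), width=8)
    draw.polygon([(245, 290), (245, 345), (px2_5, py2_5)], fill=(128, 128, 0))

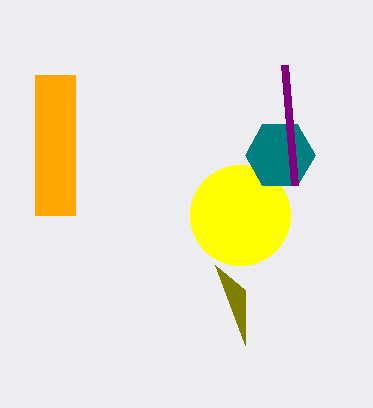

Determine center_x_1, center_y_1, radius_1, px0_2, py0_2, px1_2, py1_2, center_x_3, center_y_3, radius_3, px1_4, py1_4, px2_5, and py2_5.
center_x_1 = 240
center_y_1 = 215
radius_1 = 50
px0_2 = 35
py0_2 = 75
px1_2 = 75
py1_2 = 215
center_x_3 = 280
center_y_3 = 155
radius_3 = 35
px1_4 = 285
py1_4 = 65
px2_5 = 215
py2_5 = 265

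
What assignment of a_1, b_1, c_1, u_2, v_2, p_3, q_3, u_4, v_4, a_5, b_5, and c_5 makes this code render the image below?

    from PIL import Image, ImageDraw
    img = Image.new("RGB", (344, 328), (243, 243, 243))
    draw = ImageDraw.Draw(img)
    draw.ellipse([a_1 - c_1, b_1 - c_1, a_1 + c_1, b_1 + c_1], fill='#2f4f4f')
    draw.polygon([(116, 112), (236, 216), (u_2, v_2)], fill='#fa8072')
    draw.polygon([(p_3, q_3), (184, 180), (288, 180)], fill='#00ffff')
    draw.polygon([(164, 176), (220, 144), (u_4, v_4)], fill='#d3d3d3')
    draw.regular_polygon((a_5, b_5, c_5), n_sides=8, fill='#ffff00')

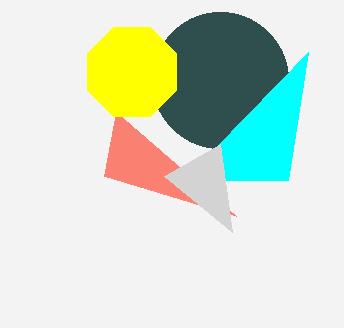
a_1 = 220
b_1 = 80
c_1 = 68
u_2 = 104
v_2 = 176
p_3 = 308
q_3 = 52
u_4 = 232
v_4 = 232
a_5 = 132
b_5 = 72
c_5 = 48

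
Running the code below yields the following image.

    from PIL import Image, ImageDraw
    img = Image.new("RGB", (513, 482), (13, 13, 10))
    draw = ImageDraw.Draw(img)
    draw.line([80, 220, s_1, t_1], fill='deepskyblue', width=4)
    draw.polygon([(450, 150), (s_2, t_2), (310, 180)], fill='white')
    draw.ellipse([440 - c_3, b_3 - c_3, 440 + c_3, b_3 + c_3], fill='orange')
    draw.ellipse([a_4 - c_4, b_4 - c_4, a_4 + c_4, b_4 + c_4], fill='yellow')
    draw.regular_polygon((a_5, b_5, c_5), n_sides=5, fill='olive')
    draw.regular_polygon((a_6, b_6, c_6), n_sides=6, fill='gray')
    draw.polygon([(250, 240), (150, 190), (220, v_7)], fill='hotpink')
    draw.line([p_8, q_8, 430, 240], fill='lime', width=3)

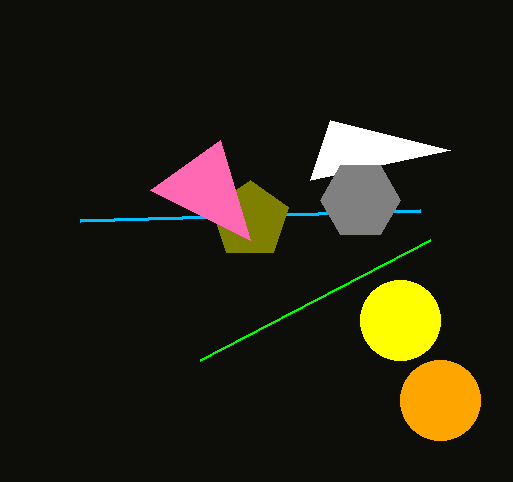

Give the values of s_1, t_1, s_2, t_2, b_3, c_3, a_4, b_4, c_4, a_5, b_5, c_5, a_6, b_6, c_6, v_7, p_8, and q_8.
s_1 = 420, t_1 = 210, s_2 = 330, t_2 = 120, b_3 = 400, c_3 = 40, a_4 = 400, b_4 = 320, c_4 = 40, a_5 = 250, b_5 = 220, c_5 = 40, a_6 = 360, b_6 = 200, c_6 = 40, v_7 = 140, p_8 = 200, q_8 = 360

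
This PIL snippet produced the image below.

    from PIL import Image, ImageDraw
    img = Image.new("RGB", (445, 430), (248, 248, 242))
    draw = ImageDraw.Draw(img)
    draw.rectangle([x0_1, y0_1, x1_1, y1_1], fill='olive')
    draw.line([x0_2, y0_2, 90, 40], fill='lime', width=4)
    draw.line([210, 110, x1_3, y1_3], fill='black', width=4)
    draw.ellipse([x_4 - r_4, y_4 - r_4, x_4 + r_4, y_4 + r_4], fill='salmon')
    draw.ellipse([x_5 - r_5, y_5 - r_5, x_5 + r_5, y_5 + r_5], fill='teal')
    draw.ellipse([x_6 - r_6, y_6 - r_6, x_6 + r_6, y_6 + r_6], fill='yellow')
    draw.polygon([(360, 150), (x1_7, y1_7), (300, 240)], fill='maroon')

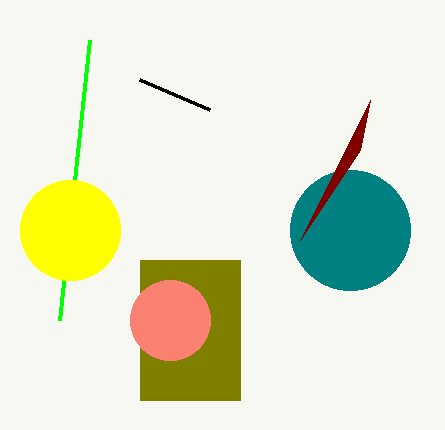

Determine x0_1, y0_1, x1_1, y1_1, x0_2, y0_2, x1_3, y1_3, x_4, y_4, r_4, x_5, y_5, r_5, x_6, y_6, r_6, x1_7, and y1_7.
x0_1 = 140; y0_1 = 260; x1_1 = 240; y1_1 = 400; x0_2 = 60; y0_2 = 320; x1_3 = 140; y1_3 = 80; x_4 = 170; y_4 = 320; r_4 = 40; x_5 = 350; y_5 = 230; r_5 = 60; x_6 = 70; y_6 = 230; r_6 = 50; x1_7 = 370; y1_7 = 100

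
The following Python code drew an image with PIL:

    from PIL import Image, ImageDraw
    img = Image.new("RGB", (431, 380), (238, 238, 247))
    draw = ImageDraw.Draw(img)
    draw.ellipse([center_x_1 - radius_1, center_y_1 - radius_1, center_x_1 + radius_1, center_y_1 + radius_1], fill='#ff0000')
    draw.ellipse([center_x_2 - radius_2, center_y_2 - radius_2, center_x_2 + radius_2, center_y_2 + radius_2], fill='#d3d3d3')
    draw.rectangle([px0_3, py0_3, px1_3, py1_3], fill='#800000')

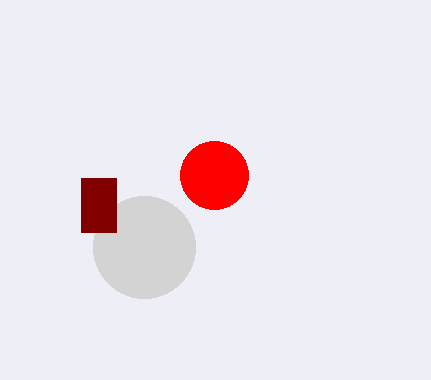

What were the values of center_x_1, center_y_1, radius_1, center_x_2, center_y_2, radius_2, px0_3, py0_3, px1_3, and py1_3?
center_x_1 = 214, center_y_1 = 175, radius_1 = 34, center_x_2 = 144, center_y_2 = 247, radius_2 = 51, px0_3 = 81, py0_3 = 178, px1_3 = 116, py1_3 = 232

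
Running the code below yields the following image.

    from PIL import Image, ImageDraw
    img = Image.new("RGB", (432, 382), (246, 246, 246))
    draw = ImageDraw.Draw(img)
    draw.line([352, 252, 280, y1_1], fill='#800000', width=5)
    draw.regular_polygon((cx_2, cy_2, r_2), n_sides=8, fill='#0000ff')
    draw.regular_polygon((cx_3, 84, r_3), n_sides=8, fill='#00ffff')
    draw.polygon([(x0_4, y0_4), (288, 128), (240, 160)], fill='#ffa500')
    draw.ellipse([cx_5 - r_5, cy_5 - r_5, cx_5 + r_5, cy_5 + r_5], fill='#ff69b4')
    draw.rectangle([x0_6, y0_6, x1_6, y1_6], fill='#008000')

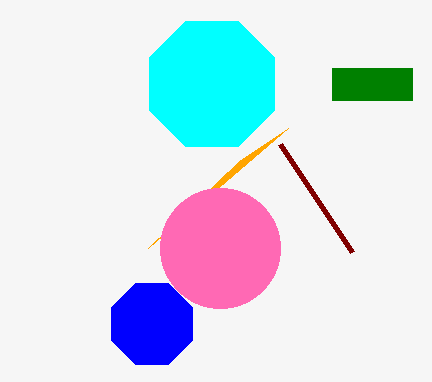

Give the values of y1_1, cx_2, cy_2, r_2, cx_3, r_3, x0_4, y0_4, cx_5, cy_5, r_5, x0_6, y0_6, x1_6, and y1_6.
y1_1 = 144, cx_2 = 152, cy_2 = 324, r_2 = 44, cx_3 = 212, r_3 = 68, x0_4 = 148, y0_4 = 248, cx_5 = 220, cy_5 = 248, r_5 = 60, x0_6 = 332, y0_6 = 68, x1_6 = 412, y1_6 = 100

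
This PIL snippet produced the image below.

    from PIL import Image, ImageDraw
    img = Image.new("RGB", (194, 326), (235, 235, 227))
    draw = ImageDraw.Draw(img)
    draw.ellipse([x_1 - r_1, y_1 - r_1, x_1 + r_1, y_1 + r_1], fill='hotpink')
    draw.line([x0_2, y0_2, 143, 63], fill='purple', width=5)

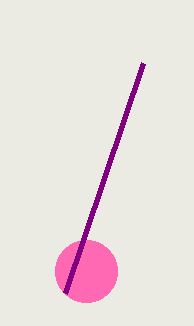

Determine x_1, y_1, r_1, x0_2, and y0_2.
x_1 = 86
y_1 = 271
r_1 = 31
x0_2 = 65
y0_2 = 293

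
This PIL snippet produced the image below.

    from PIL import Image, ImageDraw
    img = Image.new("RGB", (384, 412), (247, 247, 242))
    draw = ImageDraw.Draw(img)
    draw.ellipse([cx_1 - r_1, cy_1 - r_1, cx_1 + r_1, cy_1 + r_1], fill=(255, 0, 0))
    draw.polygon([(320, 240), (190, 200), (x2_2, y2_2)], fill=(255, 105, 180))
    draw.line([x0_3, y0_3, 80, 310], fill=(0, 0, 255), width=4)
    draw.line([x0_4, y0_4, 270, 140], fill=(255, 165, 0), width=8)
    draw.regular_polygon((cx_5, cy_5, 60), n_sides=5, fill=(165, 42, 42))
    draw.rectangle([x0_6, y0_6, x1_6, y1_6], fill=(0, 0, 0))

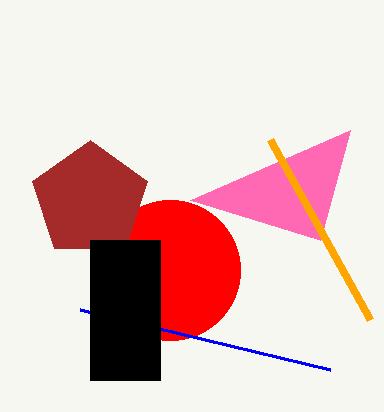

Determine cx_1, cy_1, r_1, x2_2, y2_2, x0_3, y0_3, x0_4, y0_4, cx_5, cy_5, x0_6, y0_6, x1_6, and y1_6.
cx_1 = 170, cy_1 = 270, r_1 = 70, x2_2 = 350, y2_2 = 130, x0_3 = 330, y0_3 = 370, x0_4 = 370, y0_4 = 320, cx_5 = 90, cy_5 = 200, x0_6 = 90, y0_6 = 240, x1_6 = 160, y1_6 = 380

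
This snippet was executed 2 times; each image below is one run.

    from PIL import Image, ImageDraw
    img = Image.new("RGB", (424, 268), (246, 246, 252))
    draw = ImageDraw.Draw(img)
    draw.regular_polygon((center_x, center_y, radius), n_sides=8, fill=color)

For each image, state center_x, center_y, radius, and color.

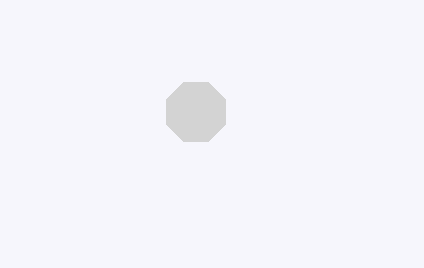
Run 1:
center_x = 196
center_y = 112
radius = 32
color = 'lightgray'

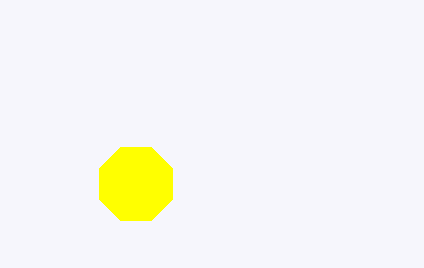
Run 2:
center_x = 136, center_y = 184, radius = 40, color = 'yellow'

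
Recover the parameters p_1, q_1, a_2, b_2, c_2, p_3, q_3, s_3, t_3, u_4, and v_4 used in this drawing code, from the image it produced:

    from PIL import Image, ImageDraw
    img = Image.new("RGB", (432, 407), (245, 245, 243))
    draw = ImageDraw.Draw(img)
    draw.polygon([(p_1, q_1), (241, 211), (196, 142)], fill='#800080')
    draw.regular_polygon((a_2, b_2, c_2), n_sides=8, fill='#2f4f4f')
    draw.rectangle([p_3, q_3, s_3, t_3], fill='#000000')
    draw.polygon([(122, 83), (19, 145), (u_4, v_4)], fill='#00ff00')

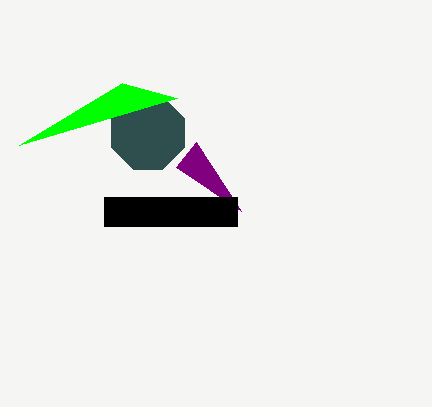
p_1 = 176
q_1 = 167
a_2 = 148
b_2 = 133
c_2 = 39
p_3 = 104
q_3 = 197
s_3 = 237
t_3 = 226
u_4 = 177
v_4 = 98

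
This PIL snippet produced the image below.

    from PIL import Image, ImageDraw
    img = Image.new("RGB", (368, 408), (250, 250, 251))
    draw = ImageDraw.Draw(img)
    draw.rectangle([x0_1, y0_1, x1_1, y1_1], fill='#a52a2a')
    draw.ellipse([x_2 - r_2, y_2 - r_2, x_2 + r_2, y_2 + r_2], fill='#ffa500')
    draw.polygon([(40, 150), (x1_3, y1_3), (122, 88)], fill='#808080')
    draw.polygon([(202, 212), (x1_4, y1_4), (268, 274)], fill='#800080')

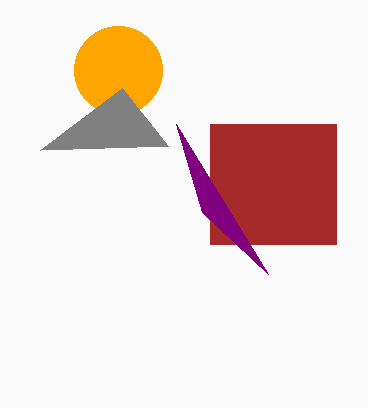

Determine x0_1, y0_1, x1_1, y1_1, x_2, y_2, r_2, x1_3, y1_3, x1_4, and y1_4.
x0_1 = 210; y0_1 = 124; x1_1 = 336; y1_1 = 244; x_2 = 118; y_2 = 70; r_2 = 44; x1_3 = 168; y1_3 = 146; x1_4 = 176; y1_4 = 124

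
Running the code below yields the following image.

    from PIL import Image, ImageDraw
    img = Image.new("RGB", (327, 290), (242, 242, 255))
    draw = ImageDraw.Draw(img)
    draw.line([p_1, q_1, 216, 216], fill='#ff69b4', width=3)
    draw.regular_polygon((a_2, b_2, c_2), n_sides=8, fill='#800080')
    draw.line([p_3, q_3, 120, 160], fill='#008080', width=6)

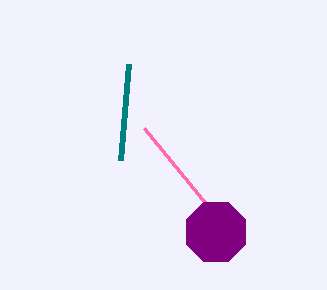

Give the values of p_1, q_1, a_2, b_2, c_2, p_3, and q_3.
p_1 = 144
q_1 = 128
a_2 = 216
b_2 = 232
c_2 = 32
p_3 = 128
q_3 = 64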